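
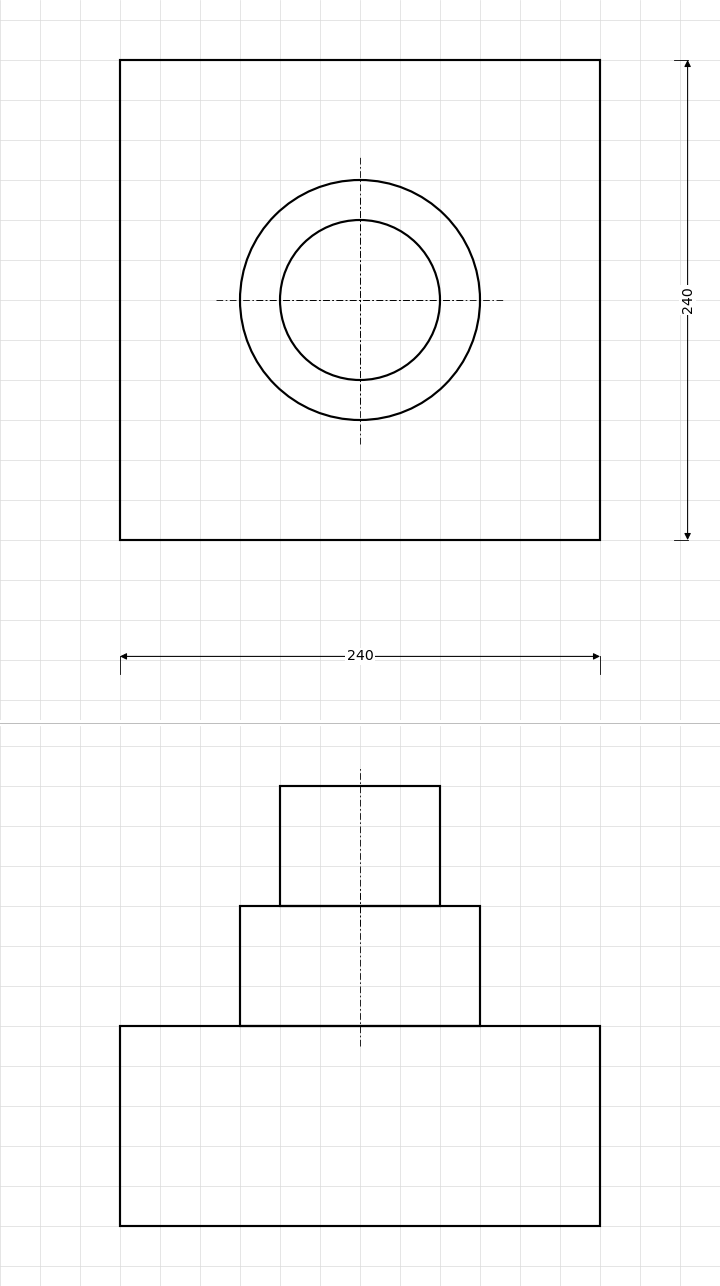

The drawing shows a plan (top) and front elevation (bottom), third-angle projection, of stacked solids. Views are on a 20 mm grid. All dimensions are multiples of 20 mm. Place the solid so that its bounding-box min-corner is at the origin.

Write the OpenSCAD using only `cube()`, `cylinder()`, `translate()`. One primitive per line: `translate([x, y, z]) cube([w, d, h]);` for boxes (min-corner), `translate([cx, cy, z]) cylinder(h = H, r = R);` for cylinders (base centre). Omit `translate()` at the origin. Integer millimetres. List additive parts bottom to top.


cube([240, 240, 100]);
translate([120, 120, 100]) cylinder(h = 60, r = 60);
translate([120, 120, 160]) cylinder(h = 60, r = 40);


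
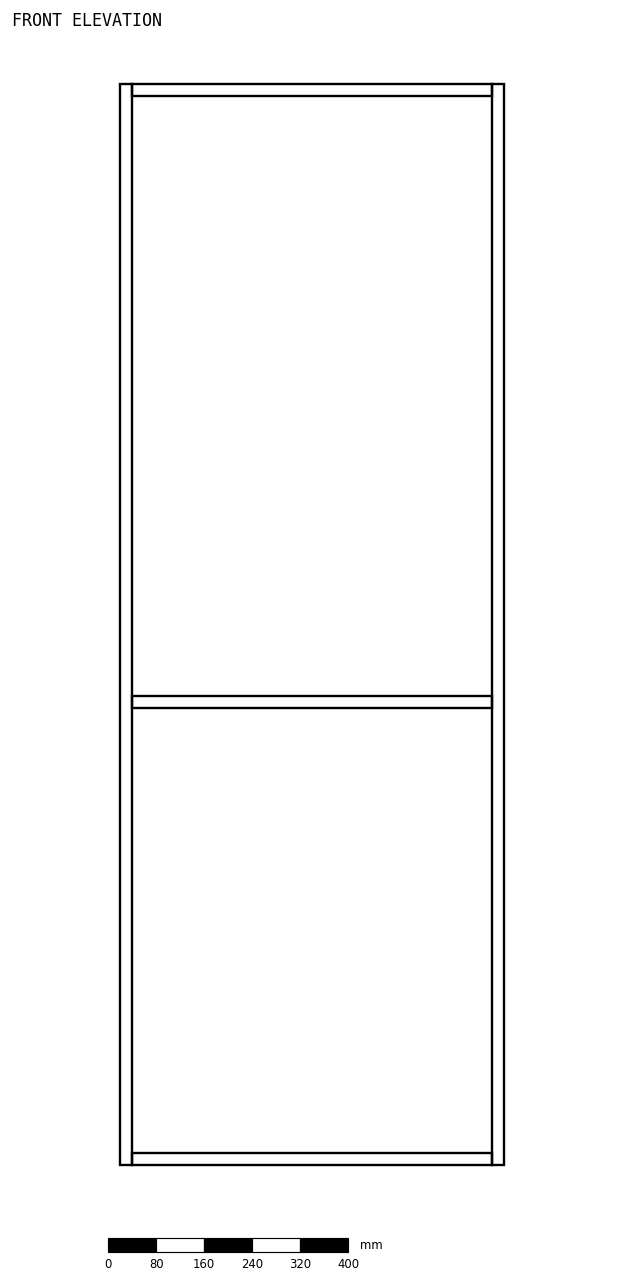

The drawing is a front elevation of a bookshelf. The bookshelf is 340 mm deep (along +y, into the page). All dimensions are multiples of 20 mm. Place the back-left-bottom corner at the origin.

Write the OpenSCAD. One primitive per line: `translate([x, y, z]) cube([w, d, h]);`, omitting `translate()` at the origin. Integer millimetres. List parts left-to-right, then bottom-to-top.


cube([20, 340, 1800]);
translate([20, 0, 0]) cube([600, 340, 20]);
translate([20, 0, 760]) cube([600, 340, 20]);
translate([20, 0, 1780]) cube([600, 340, 20]);
translate([620, 0, 0]) cube([20, 340, 1800]);


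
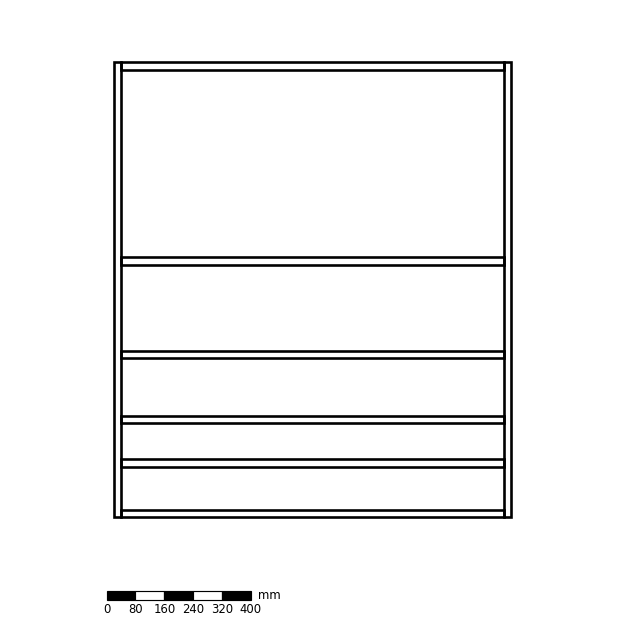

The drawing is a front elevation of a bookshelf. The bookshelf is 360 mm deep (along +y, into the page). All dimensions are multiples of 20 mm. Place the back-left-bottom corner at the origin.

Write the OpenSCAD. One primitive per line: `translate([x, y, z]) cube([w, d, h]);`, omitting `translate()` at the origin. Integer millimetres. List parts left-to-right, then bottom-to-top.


cube([20, 360, 1260]);
translate([20, 0, 0]) cube([1060, 360, 20]);
translate([20, 0, 140]) cube([1060, 360, 20]);
translate([20, 0, 260]) cube([1060, 360, 20]);
translate([20, 0, 440]) cube([1060, 360, 20]);
translate([20, 0, 700]) cube([1060, 360, 20]);
translate([20, 0, 1240]) cube([1060, 360, 20]);
translate([1080, 0, 0]) cube([20, 360, 1260]);


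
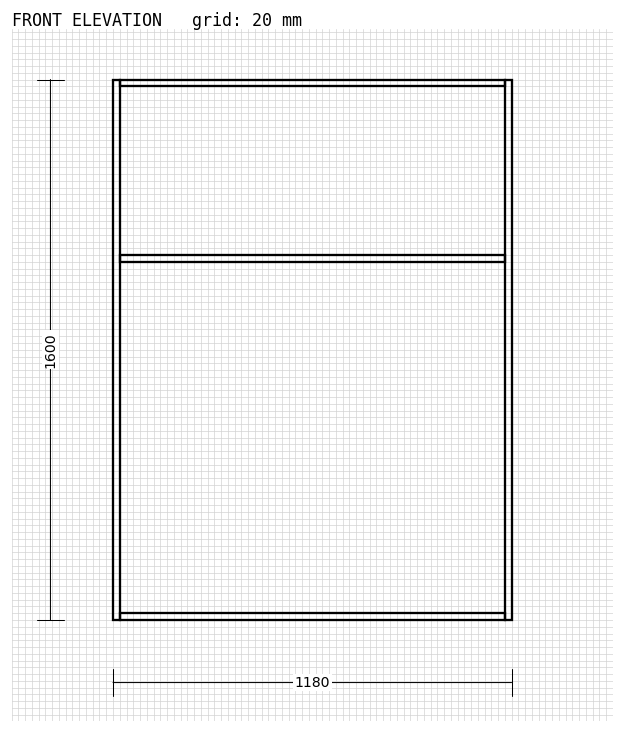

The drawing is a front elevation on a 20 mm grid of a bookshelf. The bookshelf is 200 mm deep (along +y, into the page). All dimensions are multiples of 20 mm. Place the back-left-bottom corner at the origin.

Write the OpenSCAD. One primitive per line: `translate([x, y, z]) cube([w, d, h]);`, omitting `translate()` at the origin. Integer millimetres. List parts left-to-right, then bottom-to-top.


cube([20, 200, 1600]);
translate([20, 0, 0]) cube([1140, 200, 20]);
translate([20, 0, 1060]) cube([1140, 200, 20]);
translate([20, 0, 1580]) cube([1140, 200, 20]);
translate([1160, 0, 0]) cube([20, 200, 1600]);


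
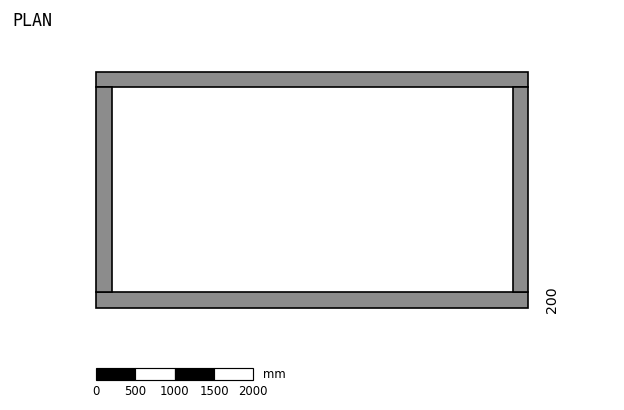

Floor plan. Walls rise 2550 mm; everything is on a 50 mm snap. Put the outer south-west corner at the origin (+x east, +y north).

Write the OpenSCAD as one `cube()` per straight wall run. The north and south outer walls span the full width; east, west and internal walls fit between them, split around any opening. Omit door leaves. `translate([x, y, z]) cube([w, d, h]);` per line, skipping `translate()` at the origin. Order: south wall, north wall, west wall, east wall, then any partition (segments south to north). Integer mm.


cube([5500, 200, 2550]);
translate([0, 2800, 0]) cube([5500, 200, 2550]);
translate([0, 200, 0]) cube([200, 2600, 2550]);
translate([5300, 200, 0]) cube([200, 2600, 2550]);


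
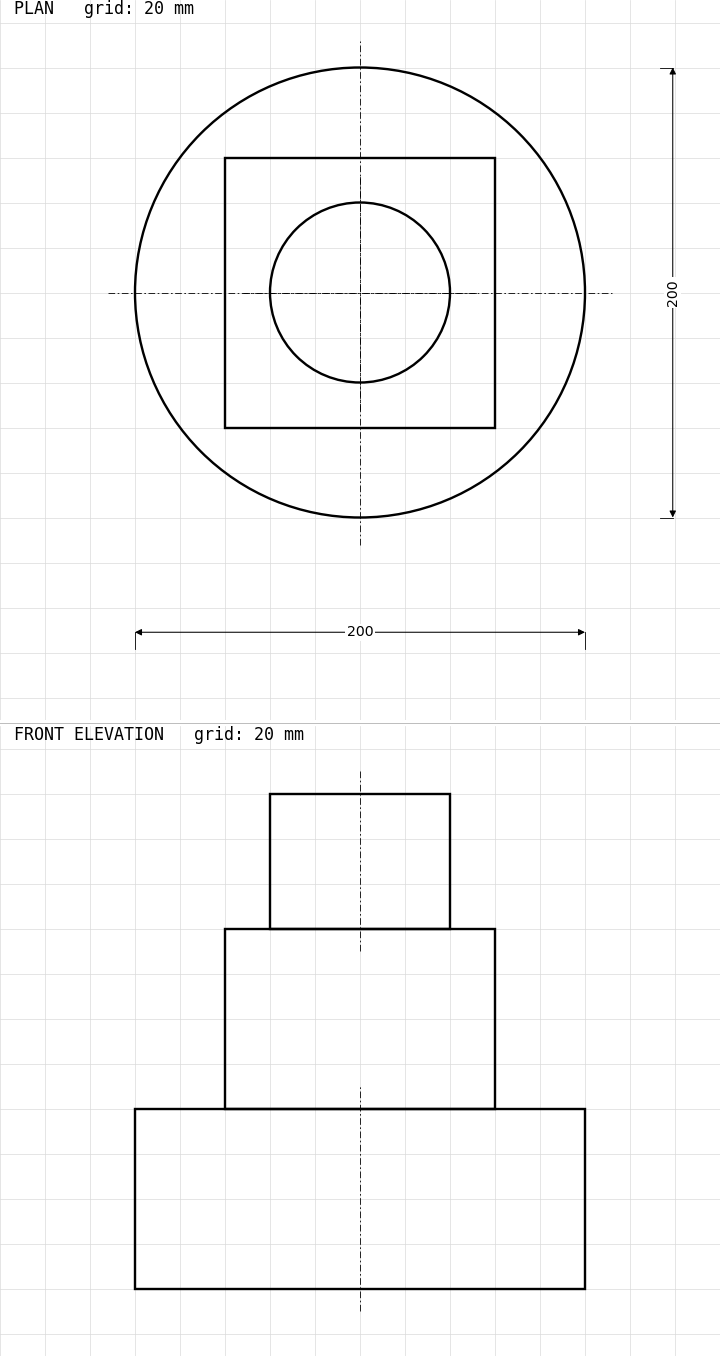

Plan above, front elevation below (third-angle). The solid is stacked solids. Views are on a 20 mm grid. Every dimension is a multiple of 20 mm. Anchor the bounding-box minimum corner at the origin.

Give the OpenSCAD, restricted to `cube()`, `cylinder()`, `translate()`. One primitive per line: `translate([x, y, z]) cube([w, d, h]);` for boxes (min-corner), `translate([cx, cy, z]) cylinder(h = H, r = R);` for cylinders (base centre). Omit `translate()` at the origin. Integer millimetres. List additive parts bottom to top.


translate([100, 100, 0]) cylinder(h = 80, r = 100);
translate([40, 40, 80]) cube([120, 120, 80]);
translate([100, 100, 160]) cylinder(h = 60, r = 40);


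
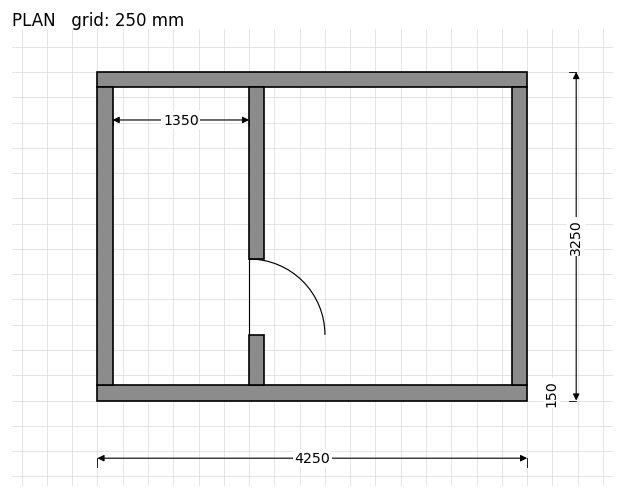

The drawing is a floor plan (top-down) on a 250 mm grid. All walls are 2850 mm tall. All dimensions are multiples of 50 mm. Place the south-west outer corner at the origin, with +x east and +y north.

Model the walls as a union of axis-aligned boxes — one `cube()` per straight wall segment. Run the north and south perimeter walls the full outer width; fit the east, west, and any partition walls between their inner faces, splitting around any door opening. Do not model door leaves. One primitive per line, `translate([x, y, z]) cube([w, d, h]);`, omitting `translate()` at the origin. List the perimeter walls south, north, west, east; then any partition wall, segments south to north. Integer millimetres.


cube([4250, 150, 2850]);
translate([0, 3100, 0]) cube([4250, 150, 2850]);
translate([0, 150, 0]) cube([150, 2950, 2850]);
translate([4100, 150, 0]) cube([150, 2950, 2850]);
translate([1500, 150, 0]) cube([150, 500, 2850]);
translate([1500, 1400, 0]) cube([150, 1700, 2850]);


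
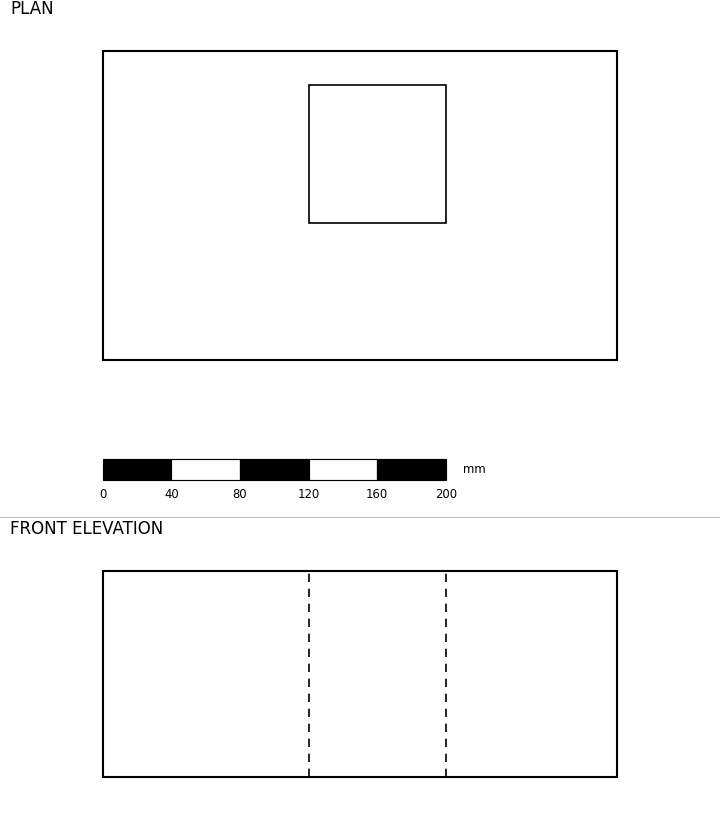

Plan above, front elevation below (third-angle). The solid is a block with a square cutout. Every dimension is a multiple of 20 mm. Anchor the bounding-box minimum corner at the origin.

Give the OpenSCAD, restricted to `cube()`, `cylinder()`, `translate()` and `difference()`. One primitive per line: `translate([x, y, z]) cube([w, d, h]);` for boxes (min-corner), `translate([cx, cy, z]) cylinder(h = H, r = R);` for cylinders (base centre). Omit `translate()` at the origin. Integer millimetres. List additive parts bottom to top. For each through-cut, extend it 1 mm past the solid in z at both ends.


difference() {
  cube([300, 180, 120]);
  translate([120, 80, -1]) cube([80, 80, 122]);
}


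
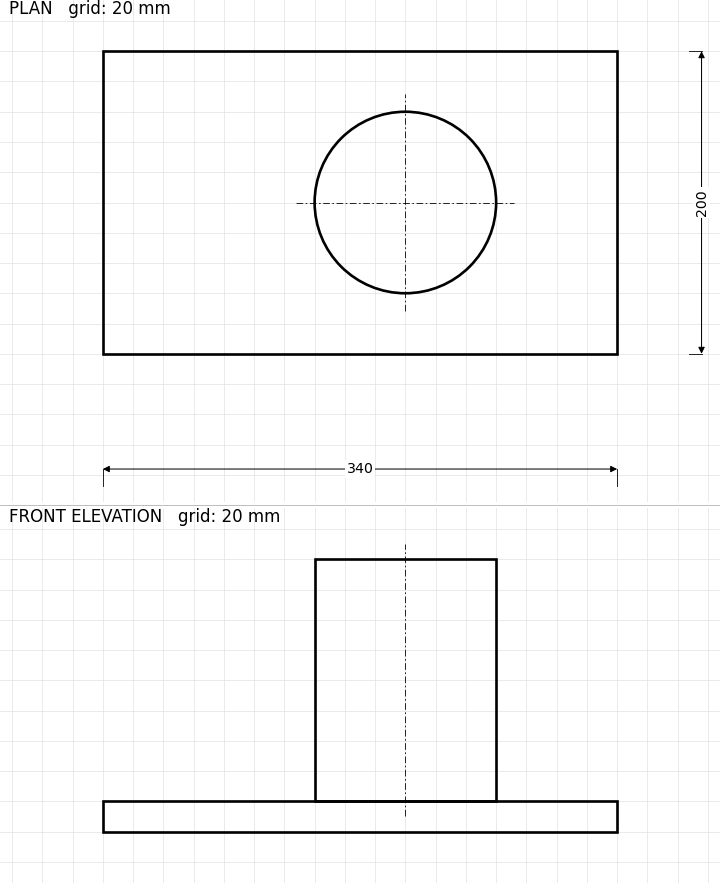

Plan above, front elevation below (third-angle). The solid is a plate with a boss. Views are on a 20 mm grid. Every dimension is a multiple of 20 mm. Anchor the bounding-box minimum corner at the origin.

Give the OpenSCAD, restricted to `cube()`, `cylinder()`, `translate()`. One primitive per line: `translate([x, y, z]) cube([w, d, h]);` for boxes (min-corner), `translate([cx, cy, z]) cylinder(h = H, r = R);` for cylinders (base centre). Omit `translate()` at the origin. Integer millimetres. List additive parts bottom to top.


cube([340, 200, 20]);
translate([200, 100, 20]) cylinder(h = 160, r = 60);


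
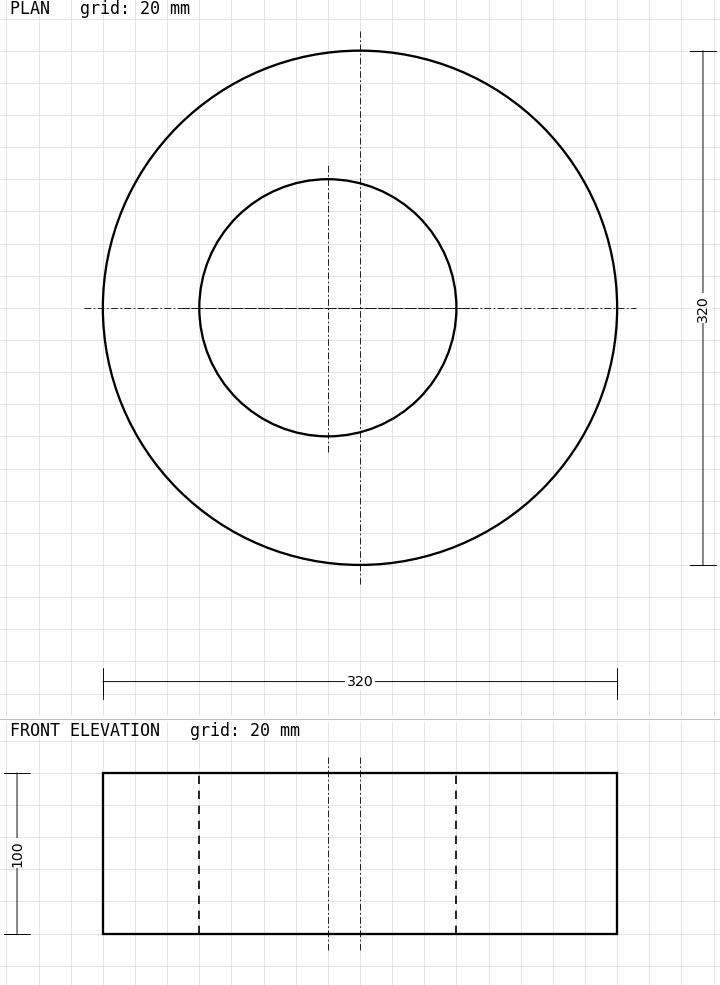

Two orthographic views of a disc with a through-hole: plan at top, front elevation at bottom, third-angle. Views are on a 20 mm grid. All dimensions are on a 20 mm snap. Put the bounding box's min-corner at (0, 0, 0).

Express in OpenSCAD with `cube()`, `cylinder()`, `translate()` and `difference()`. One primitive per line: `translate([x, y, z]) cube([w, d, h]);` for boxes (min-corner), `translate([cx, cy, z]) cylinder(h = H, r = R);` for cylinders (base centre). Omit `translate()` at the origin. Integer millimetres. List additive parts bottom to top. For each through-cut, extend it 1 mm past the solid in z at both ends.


difference() {
  translate([160, 160, 0]) cylinder(h = 100, r = 160);
  translate([140, 160, -1]) cylinder(h = 102, r = 80);
}


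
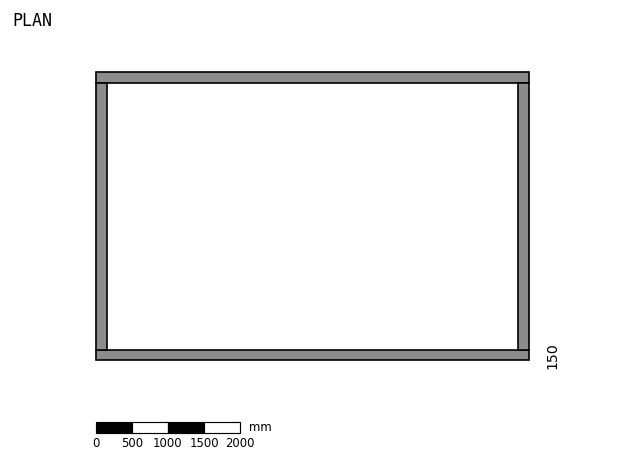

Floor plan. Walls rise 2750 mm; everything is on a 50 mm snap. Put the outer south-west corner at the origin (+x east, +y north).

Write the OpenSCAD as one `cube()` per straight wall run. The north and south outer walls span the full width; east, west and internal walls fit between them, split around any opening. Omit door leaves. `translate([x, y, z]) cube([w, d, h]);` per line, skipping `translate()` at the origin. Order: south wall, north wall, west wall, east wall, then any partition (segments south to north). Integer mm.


cube([6000, 150, 2750]);
translate([0, 3850, 0]) cube([6000, 150, 2750]);
translate([0, 150, 0]) cube([150, 3700, 2750]);
translate([5850, 150, 0]) cube([150, 3700, 2750]);


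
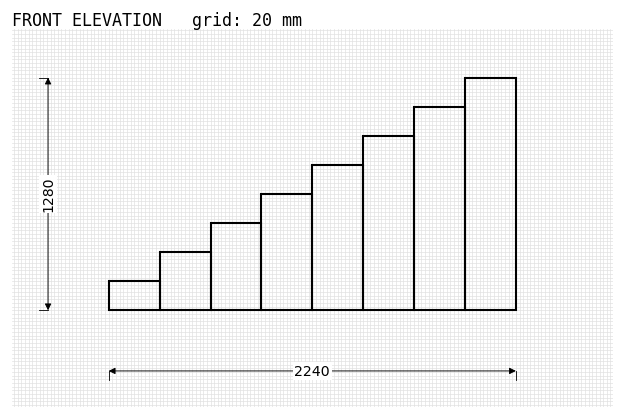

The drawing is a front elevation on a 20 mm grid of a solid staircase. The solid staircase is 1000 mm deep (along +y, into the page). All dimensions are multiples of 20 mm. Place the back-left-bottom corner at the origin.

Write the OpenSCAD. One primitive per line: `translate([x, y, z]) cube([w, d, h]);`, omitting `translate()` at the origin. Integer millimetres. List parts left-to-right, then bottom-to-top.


cube([280, 1000, 160]);
translate([280, 0, 0]) cube([280, 1000, 320]);
translate([560, 0, 0]) cube([280, 1000, 480]);
translate([840, 0, 0]) cube([280, 1000, 640]);
translate([1120, 0, 0]) cube([280, 1000, 800]);
translate([1400, 0, 0]) cube([280, 1000, 960]);
translate([1680, 0, 0]) cube([280, 1000, 1120]);
translate([1960, 0, 0]) cube([280, 1000, 1280]);


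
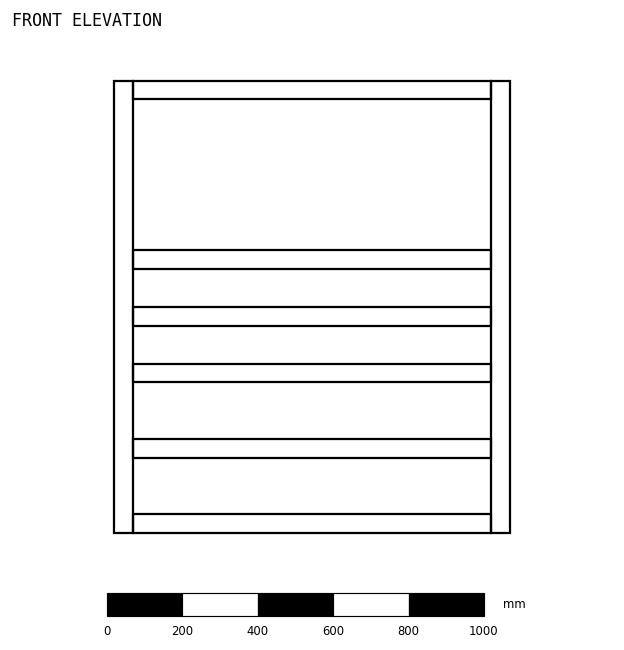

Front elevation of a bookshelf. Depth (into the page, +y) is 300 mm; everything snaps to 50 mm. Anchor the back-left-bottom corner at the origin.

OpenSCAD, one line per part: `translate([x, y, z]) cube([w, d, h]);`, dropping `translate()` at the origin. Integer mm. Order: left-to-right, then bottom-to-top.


cube([50, 300, 1200]);
translate([50, 0, 0]) cube([950, 300, 50]);
translate([50, 0, 200]) cube([950, 300, 50]);
translate([50, 0, 400]) cube([950, 300, 50]);
translate([50, 0, 550]) cube([950, 300, 50]);
translate([50, 0, 700]) cube([950, 300, 50]);
translate([50, 0, 1150]) cube([950, 300, 50]);
translate([1000, 0, 0]) cube([50, 300, 1200]);


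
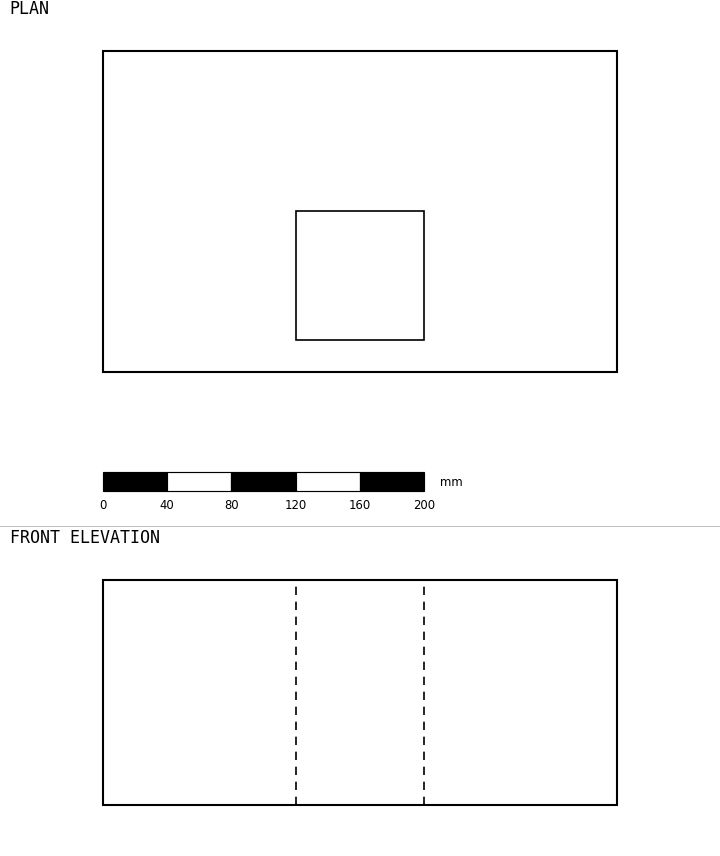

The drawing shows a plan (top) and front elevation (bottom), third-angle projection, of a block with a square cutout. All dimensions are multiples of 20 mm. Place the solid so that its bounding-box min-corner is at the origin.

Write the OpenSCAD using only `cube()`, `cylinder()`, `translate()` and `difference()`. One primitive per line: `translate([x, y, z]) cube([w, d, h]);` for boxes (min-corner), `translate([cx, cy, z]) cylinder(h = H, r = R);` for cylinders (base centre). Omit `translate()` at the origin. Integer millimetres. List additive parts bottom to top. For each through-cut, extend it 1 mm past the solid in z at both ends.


difference() {
  cube([320, 200, 140]);
  translate([120, 20, -1]) cube([80, 80, 142]);
}


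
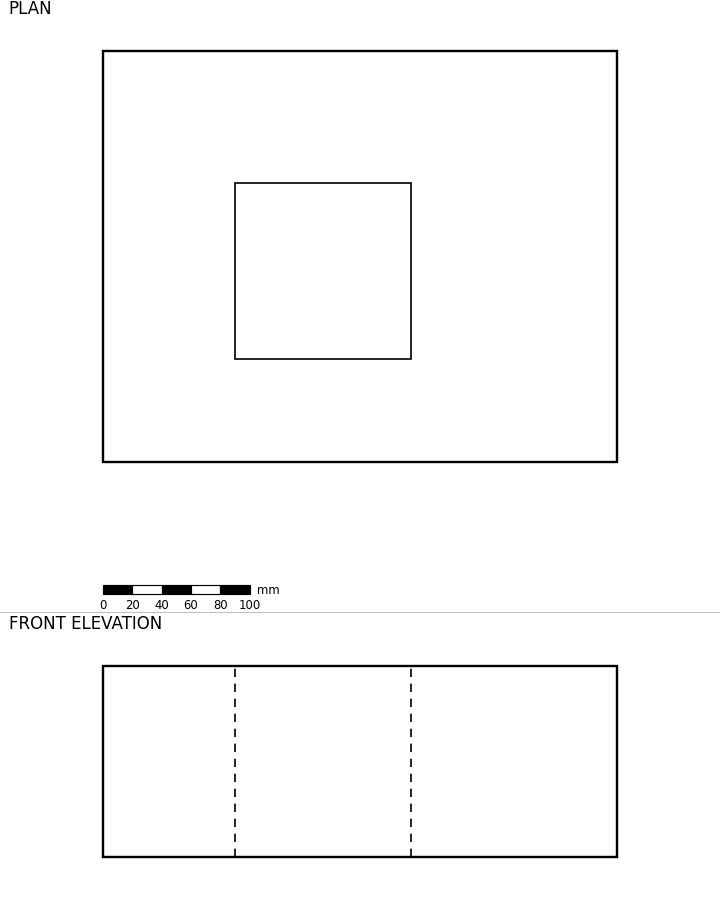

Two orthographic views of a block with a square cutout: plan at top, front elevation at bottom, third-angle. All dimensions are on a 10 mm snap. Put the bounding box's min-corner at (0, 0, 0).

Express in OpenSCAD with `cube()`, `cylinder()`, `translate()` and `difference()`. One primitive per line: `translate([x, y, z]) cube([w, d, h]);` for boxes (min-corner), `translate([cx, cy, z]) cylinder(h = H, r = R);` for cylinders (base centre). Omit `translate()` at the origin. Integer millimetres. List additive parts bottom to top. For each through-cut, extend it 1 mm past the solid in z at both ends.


difference() {
  cube([350, 280, 130]);
  translate([90, 70, -1]) cube([120, 120, 132]);
}


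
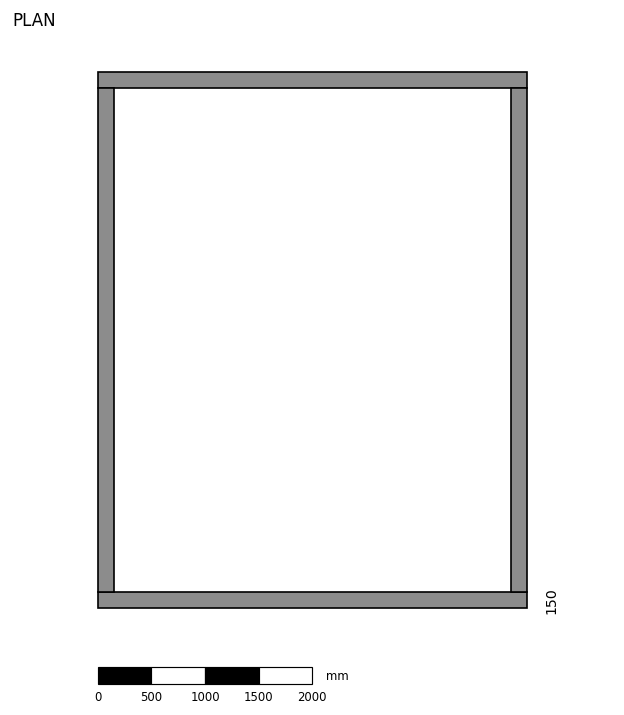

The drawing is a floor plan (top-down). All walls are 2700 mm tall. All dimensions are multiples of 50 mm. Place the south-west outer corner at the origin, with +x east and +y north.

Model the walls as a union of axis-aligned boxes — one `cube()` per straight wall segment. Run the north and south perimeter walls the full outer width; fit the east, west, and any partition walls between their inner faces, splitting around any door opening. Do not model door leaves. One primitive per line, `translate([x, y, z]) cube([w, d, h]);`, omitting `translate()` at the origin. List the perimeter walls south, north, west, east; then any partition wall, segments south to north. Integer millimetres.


cube([4000, 150, 2700]);
translate([0, 4850, 0]) cube([4000, 150, 2700]);
translate([0, 150, 0]) cube([150, 4700, 2700]);
translate([3850, 150, 0]) cube([150, 4700, 2700]);


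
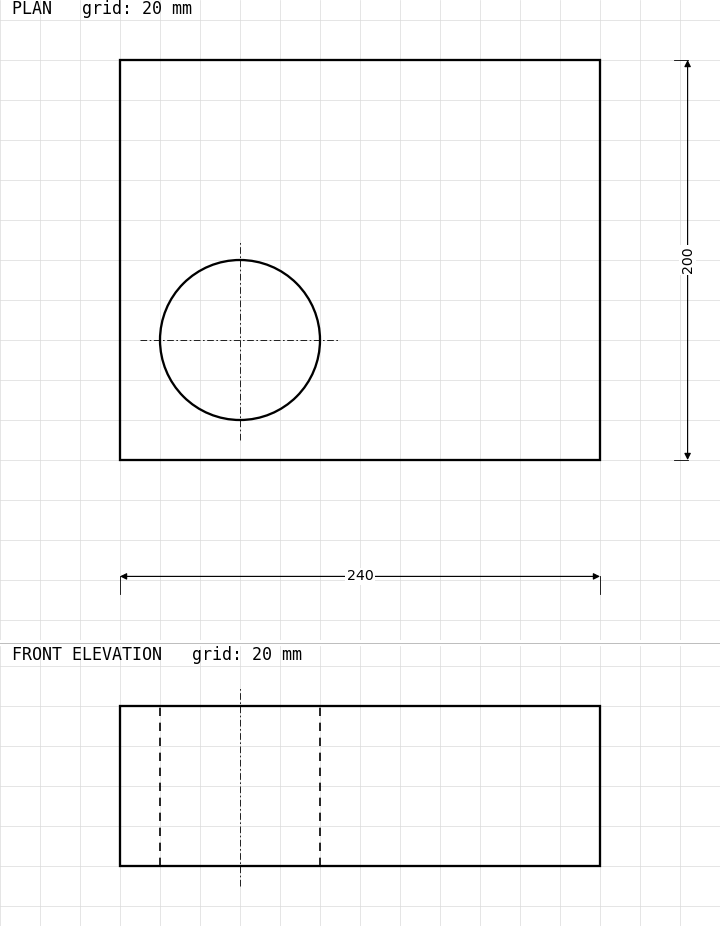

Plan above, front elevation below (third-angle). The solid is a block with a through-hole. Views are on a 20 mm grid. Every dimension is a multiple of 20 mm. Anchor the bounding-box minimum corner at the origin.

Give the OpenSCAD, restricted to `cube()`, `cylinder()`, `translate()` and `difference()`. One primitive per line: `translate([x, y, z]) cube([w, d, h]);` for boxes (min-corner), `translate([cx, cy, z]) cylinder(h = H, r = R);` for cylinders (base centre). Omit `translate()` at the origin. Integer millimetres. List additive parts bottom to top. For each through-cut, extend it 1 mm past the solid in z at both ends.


difference() {
  cube([240, 200, 80]);
  translate([60, 60, -1]) cylinder(h = 82, r = 40);
}


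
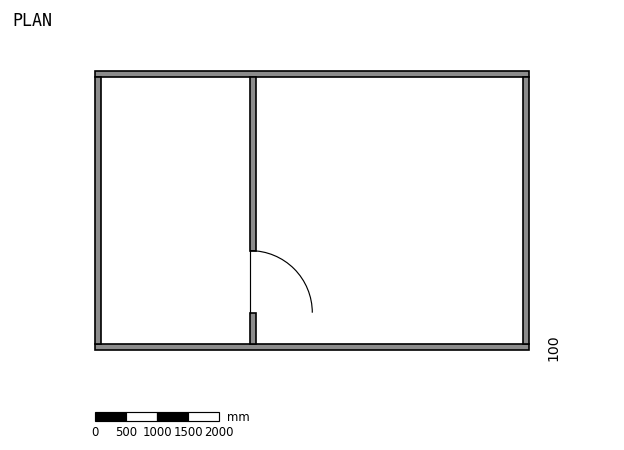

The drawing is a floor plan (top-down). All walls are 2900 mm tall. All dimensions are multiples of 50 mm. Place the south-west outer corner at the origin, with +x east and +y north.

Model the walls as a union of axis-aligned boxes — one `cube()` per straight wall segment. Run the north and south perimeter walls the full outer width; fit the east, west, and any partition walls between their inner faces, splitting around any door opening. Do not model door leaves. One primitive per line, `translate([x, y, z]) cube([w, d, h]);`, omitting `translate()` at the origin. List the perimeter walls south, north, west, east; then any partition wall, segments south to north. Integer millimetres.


cube([7000, 100, 2900]);
translate([0, 4400, 0]) cube([7000, 100, 2900]);
translate([0, 100, 0]) cube([100, 4300, 2900]);
translate([6900, 100, 0]) cube([100, 4300, 2900]);
translate([2500, 100, 0]) cube([100, 500, 2900]);
translate([2500, 1600, 0]) cube([100, 2800, 2900]);


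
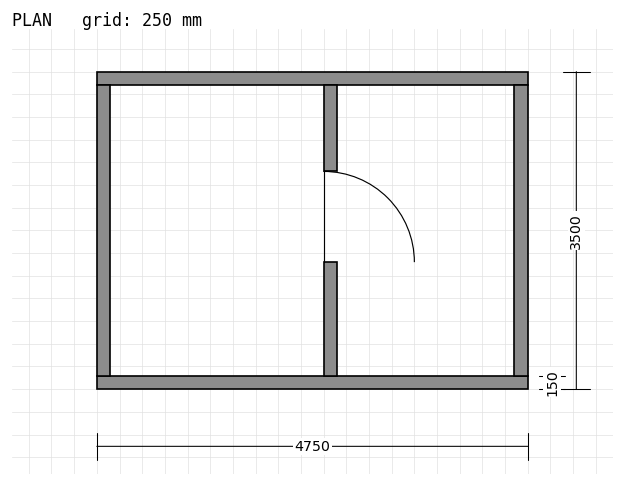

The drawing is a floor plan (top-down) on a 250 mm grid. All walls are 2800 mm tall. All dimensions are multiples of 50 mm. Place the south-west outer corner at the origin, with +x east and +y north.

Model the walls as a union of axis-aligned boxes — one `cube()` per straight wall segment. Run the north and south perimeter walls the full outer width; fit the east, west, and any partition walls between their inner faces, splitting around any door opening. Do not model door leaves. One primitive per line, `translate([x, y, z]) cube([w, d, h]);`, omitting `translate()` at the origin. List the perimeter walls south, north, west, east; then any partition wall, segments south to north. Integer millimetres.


cube([4750, 150, 2800]);
translate([0, 3350, 0]) cube([4750, 150, 2800]);
translate([0, 150, 0]) cube([150, 3200, 2800]);
translate([4600, 150, 0]) cube([150, 3200, 2800]);
translate([2500, 150, 0]) cube([150, 1250, 2800]);
translate([2500, 2400, 0]) cube([150, 950, 2800]);


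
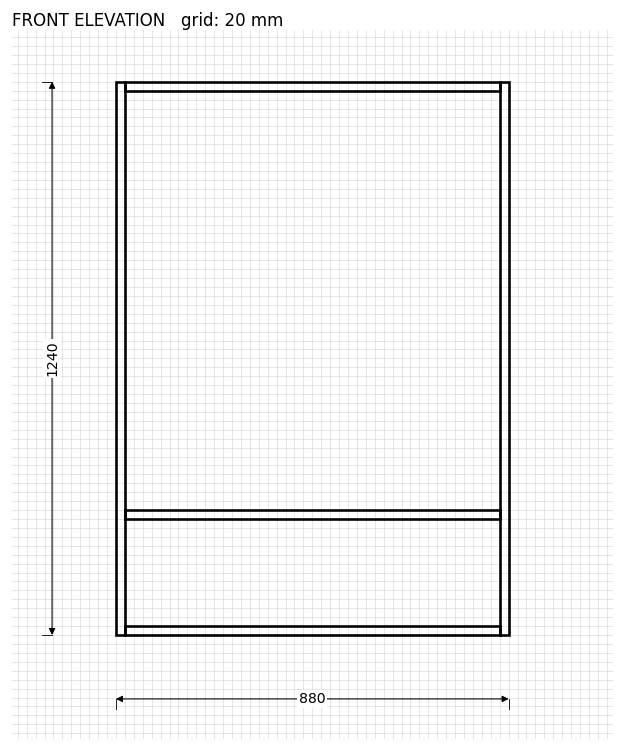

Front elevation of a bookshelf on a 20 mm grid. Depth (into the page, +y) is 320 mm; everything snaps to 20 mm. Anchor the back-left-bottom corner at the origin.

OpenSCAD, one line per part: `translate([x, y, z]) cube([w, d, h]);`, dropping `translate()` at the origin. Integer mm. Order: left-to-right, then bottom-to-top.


cube([20, 320, 1240]);
translate([20, 0, 0]) cube([840, 320, 20]);
translate([20, 0, 260]) cube([840, 320, 20]);
translate([20, 0, 1220]) cube([840, 320, 20]);
translate([860, 0, 0]) cube([20, 320, 1240]);


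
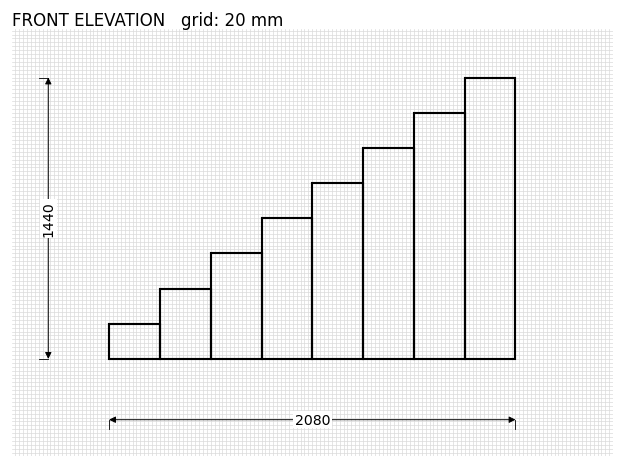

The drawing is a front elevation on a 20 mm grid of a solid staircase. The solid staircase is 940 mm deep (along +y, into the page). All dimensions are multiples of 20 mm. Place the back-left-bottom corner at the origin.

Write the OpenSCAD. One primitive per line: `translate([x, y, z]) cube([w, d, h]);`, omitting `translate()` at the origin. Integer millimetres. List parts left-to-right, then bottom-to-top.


cube([260, 940, 180]);
translate([260, 0, 0]) cube([260, 940, 360]);
translate([520, 0, 0]) cube([260, 940, 540]);
translate([780, 0, 0]) cube([260, 940, 720]);
translate([1040, 0, 0]) cube([260, 940, 900]);
translate([1300, 0, 0]) cube([260, 940, 1080]);
translate([1560, 0, 0]) cube([260, 940, 1260]);
translate([1820, 0, 0]) cube([260, 940, 1440]);


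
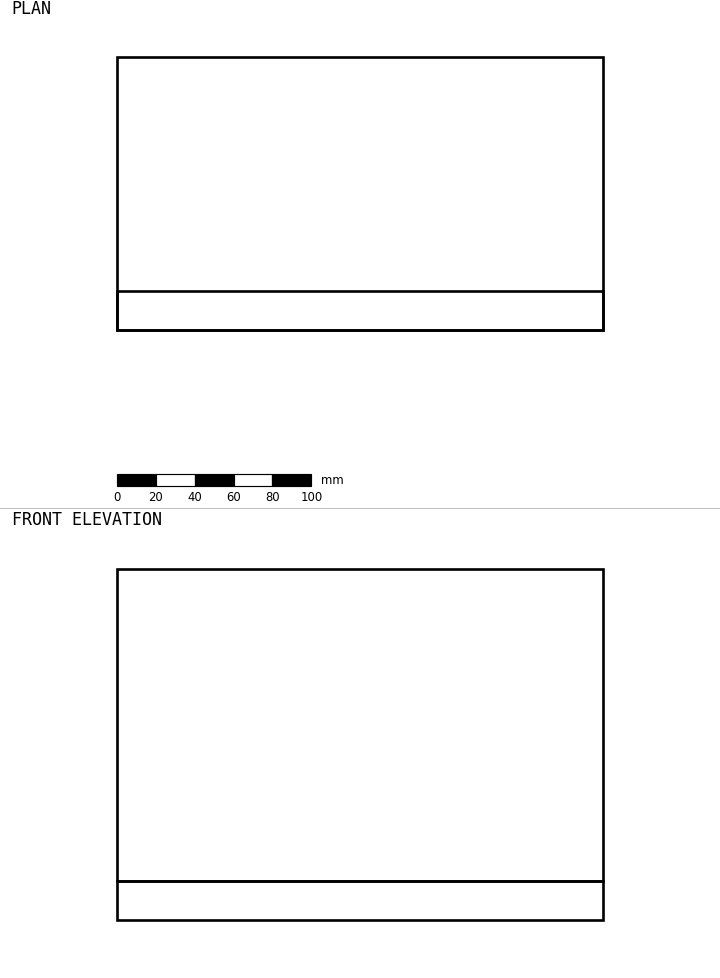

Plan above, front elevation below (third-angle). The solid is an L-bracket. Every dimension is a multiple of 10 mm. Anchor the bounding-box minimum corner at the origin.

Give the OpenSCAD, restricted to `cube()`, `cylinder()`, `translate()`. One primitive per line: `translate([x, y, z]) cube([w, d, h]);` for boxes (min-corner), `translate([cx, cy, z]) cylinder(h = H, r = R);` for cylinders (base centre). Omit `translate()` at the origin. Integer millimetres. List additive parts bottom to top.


cube([250, 140, 20]);
translate([0, 0, 20]) cube([250, 20, 160]);


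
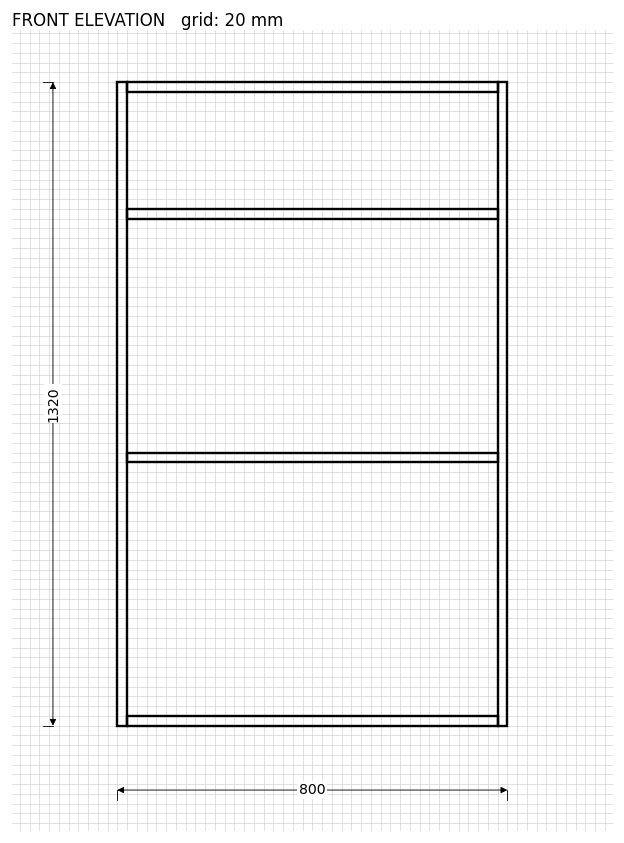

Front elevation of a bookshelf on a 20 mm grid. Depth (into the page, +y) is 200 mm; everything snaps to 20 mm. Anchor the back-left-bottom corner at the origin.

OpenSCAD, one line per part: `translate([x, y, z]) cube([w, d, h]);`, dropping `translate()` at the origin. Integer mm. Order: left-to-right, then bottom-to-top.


cube([20, 200, 1320]);
translate([20, 0, 0]) cube([760, 200, 20]);
translate([20, 0, 540]) cube([760, 200, 20]);
translate([20, 0, 1040]) cube([760, 200, 20]);
translate([20, 0, 1300]) cube([760, 200, 20]);
translate([780, 0, 0]) cube([20, 200, 1320]);


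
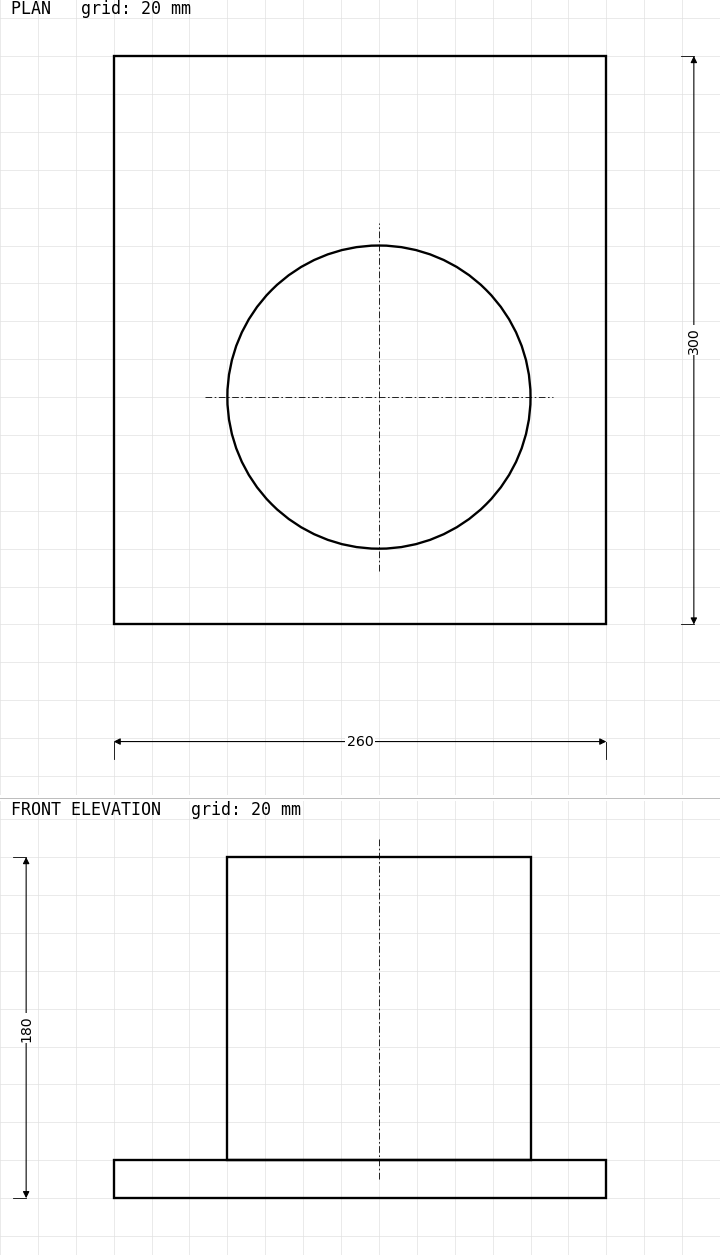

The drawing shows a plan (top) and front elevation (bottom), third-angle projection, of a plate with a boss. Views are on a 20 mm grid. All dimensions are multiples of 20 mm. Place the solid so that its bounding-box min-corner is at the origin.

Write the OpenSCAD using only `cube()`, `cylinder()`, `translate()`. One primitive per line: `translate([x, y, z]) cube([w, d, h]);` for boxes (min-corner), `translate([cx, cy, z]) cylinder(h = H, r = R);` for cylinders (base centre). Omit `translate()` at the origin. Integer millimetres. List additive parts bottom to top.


cube([260, 300, 20]);
translate([140, 120, 20]) cylinder(h = 160, r = 80);


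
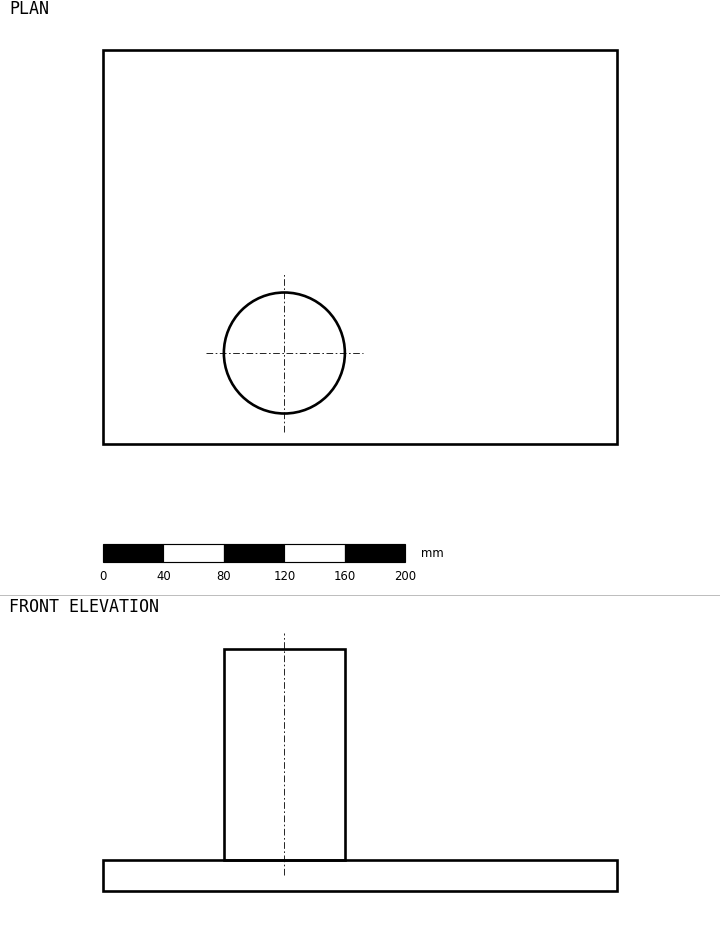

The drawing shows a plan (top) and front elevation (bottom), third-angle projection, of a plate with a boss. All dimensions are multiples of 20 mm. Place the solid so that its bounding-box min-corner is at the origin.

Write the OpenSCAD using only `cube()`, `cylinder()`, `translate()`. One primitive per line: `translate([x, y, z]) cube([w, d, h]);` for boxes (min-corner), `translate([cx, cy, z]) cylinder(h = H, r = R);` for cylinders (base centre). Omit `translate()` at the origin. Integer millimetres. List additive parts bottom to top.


cube([340, 260, 20]);
translate([120, 60, 20]) cylinder(h = 140, r = 40);


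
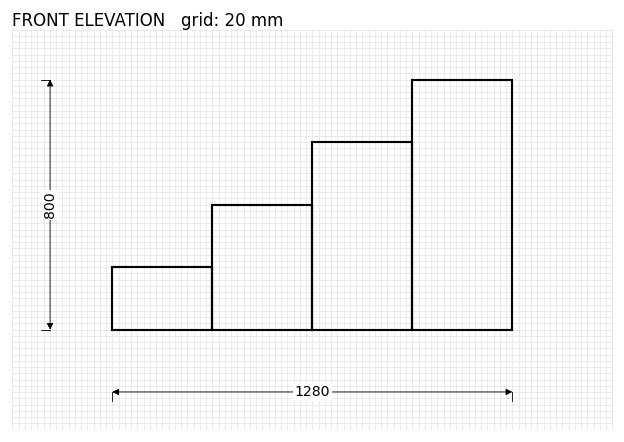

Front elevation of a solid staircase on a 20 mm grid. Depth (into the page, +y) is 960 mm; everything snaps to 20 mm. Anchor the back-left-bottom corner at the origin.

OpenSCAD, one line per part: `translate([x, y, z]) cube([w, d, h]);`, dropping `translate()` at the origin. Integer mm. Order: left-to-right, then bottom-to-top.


cube([320, 960, 200]);
translate([320, 0, 0]) cube([320, 960, 400]);
translate([640, 0, 0]) cube([320, 960, 600]);
translate([960, 0, 0]) cube([320, 960, 800]);


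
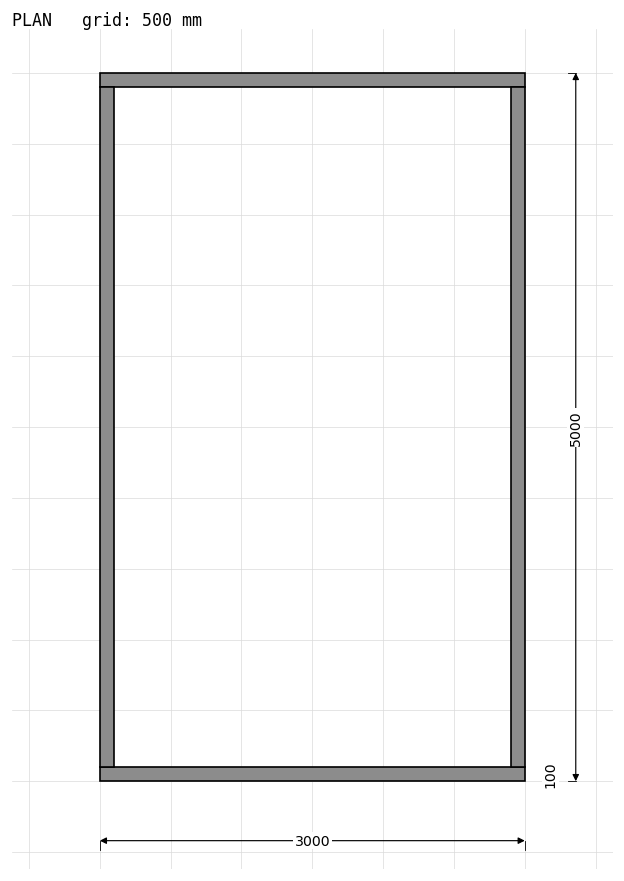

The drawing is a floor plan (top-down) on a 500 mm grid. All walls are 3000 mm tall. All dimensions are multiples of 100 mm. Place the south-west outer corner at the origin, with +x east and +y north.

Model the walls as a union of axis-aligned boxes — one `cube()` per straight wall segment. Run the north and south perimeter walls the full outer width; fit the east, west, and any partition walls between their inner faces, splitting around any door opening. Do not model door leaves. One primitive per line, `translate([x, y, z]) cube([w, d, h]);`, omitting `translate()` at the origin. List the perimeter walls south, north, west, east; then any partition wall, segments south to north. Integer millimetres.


cube([3000, 100, 3000]);
translate([0, 4900, 0]) cube([3000, 100, 3000]);
translate([0, 100, 0]) cube([100, 4800, 3000]);
translate([2900, 100, 0]) cube([100, 4800, 3000]);


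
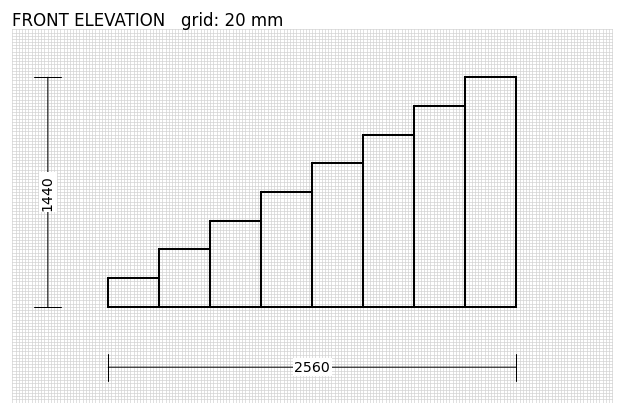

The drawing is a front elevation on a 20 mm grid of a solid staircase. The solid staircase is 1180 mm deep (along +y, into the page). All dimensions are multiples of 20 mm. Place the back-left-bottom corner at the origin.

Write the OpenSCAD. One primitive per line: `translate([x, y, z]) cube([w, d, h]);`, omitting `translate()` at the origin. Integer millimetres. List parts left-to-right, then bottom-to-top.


cube([320, 1180, 180]);
translate([320, 0, 0]) cube([320, 1180, 360]);
translate([640, 0, 0]) cube([320, 1180, 540]);
translate([960, 0, 0]) cube([320, 1180, 720]);
translate([1280, 0, 0]) cube([320, 1180, 900]);
translate([1600, 0, 0]) cube([320, 1180, 1080]);
translate([1920, 0, 0]) cube([320, 1180, 1260]);
translate([2240, 0, 0]) cube([320, 1180, 1440]);


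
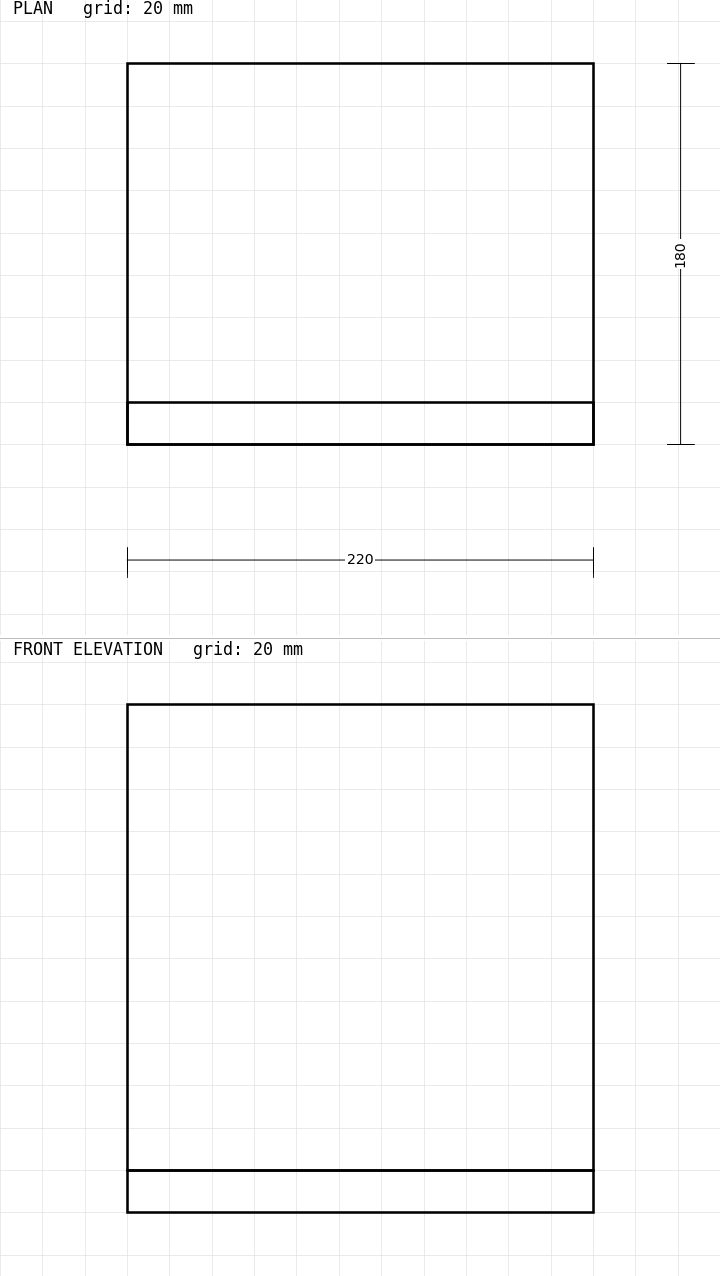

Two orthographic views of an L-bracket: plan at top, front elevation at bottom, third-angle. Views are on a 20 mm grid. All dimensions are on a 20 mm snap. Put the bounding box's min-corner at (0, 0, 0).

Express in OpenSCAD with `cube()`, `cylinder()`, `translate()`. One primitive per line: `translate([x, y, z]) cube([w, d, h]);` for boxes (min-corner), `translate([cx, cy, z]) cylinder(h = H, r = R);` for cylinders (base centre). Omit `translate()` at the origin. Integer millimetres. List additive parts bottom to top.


cube([220, 180, 20]);
translate([0, 0, 20]) cube([220, 20, 220]);


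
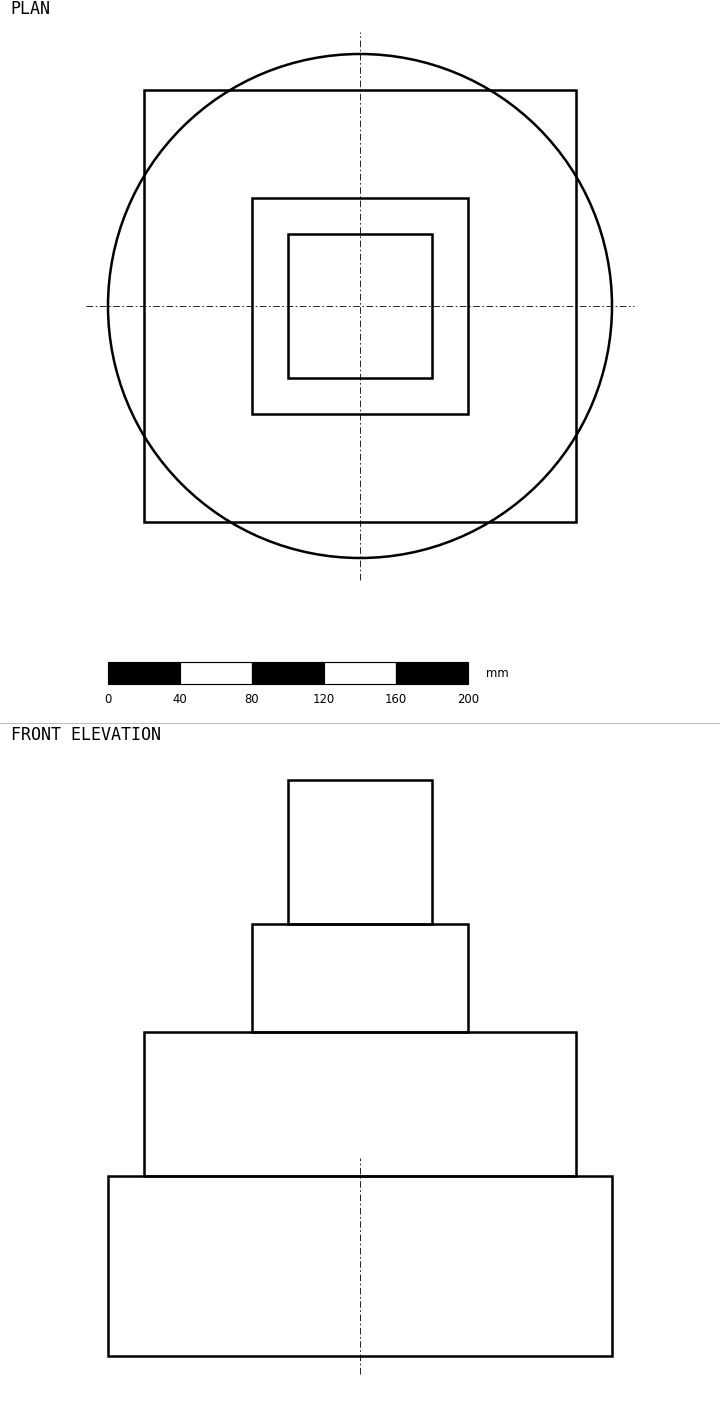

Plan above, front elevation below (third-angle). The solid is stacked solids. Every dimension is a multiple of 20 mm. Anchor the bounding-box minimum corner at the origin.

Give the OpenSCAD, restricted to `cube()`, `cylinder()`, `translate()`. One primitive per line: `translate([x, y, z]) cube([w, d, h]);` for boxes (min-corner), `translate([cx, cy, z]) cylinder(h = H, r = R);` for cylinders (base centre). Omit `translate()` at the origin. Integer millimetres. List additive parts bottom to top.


translate([140, 140, 0]) cylinder(h = 100, r = 140);
translate([20, 20, 100]) cube([240, 240, 80]);
translate([80, 80, 180]) cube([120, 120, 60]);
translate([100, 100, 240]) cube([80, 80, 80]);


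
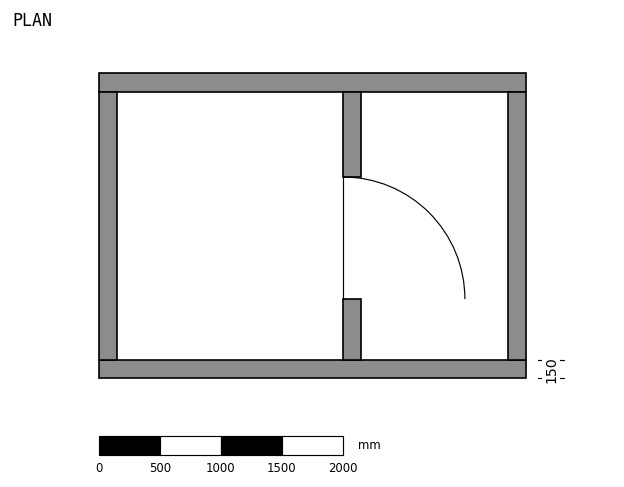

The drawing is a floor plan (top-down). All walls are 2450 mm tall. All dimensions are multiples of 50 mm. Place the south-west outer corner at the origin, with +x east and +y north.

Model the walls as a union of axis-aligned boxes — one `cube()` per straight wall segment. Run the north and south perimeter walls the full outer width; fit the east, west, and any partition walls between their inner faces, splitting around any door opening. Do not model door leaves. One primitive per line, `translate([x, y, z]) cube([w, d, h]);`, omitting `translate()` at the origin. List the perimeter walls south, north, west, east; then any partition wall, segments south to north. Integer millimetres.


cube([3500, 150, 2450]);
translate([0, 2350, 0]) cube([3500, 150, 2450]);
translate([0, 150, 0]) cube([150, 2200, 2450]);
translate([3350, 150, 0]) cube([150, 2200, 2450]);
translate([2000, 150, 0]) cube([150, 500, 2450]);
translate([2000, 1650, 0]) cube([150, 700, 2450]);


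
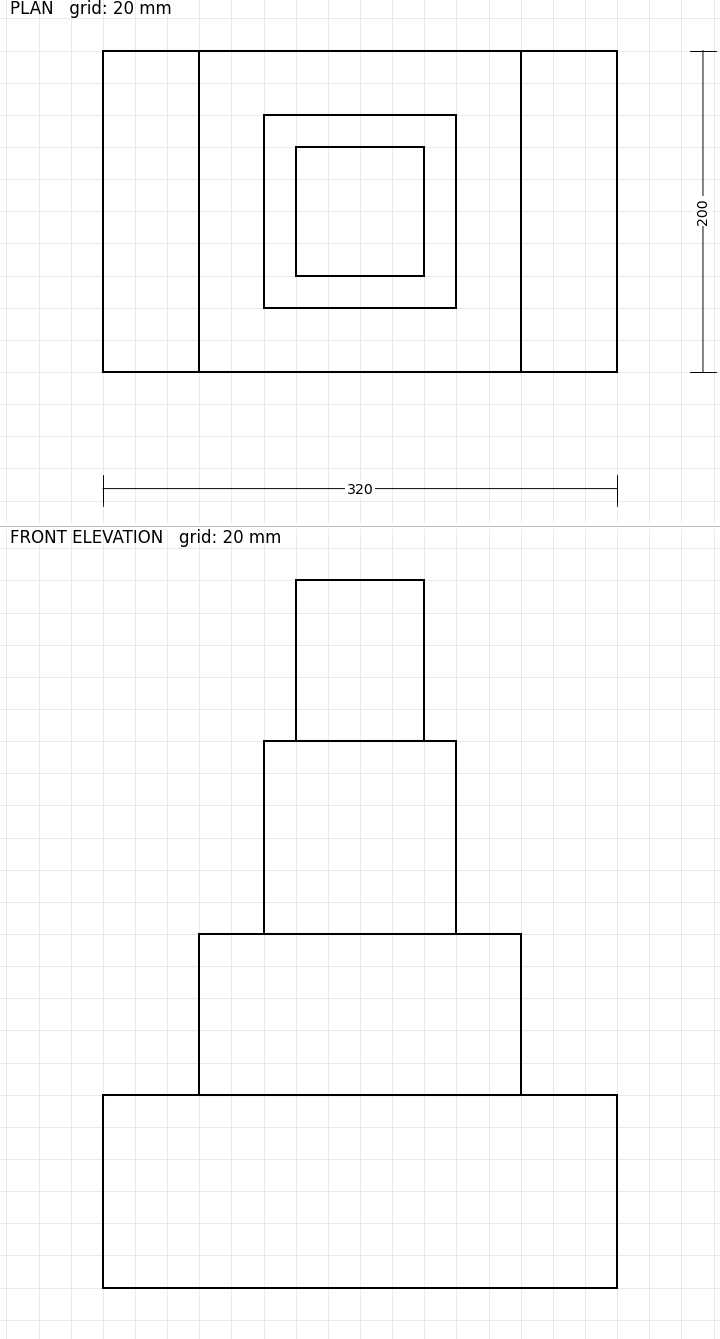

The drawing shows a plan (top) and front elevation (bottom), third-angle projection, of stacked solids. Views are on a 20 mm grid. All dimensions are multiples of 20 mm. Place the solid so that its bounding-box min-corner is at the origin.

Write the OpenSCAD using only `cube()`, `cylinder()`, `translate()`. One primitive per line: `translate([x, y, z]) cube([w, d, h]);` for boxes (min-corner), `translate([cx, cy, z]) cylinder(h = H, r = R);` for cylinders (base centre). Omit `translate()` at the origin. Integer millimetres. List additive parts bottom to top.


cube([320, 200, 120]);
translate([60, 0, 120]) cube([200, 200, 100]);
translate([100, 40, 220]) cube([120, 120, 120]);
translate([120, 60, 340]) cube([80, 80, 100]);


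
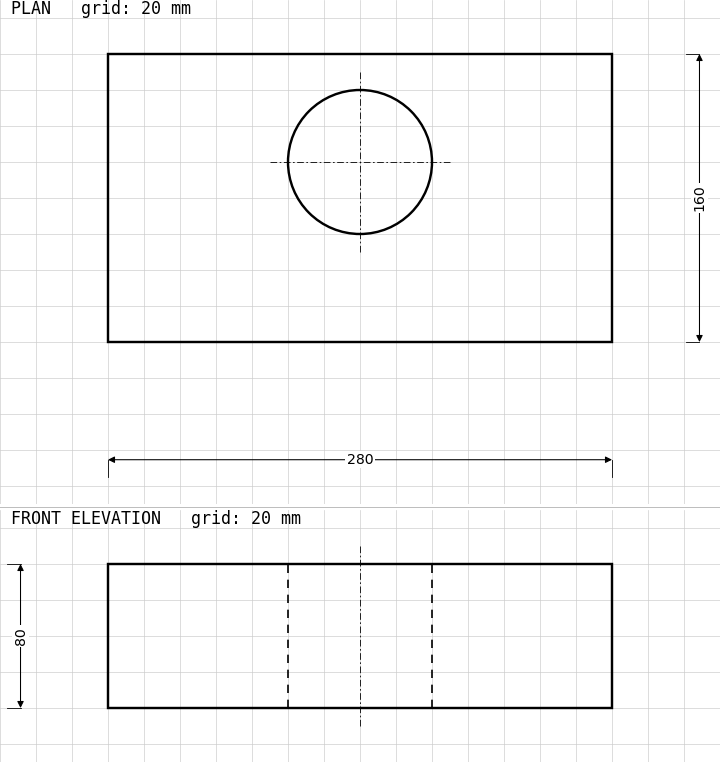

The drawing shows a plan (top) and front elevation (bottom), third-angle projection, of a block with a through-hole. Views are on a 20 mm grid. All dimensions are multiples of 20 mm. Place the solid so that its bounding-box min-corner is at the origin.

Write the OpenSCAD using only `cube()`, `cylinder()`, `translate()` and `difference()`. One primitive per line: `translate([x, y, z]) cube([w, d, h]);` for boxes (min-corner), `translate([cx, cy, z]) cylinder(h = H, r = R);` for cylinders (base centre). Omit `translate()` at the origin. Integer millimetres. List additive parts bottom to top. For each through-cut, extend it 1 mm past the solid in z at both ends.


difference() {
  cube([280, 160, 80]);
  translate([140, 100, -1]) cylinder(h = 82, r = 40);
}


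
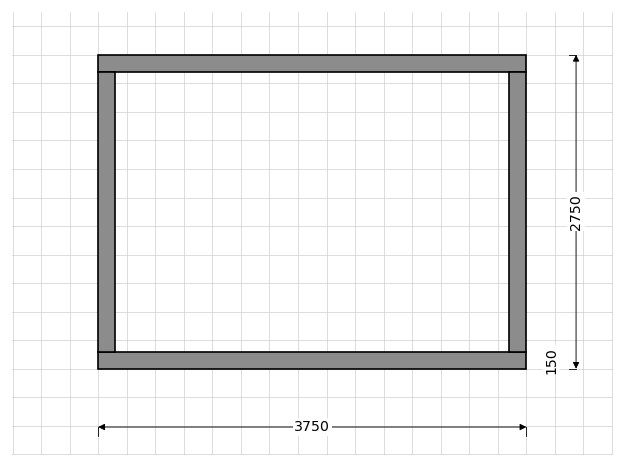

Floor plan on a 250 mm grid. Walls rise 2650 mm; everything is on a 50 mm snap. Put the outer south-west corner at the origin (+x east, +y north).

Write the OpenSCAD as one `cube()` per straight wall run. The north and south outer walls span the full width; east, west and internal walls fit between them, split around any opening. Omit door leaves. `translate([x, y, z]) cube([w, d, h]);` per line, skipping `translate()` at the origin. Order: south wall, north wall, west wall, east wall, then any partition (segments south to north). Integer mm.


cube([3750, 150, 2650]);
translate([0, 2600, 0]) cube([3750, 150, 2650]);
translate([0, 150, 0]) cube([150, 2450, 2650]);
translate([3600, 150, 0]) cube([150, 2450, 2650]);


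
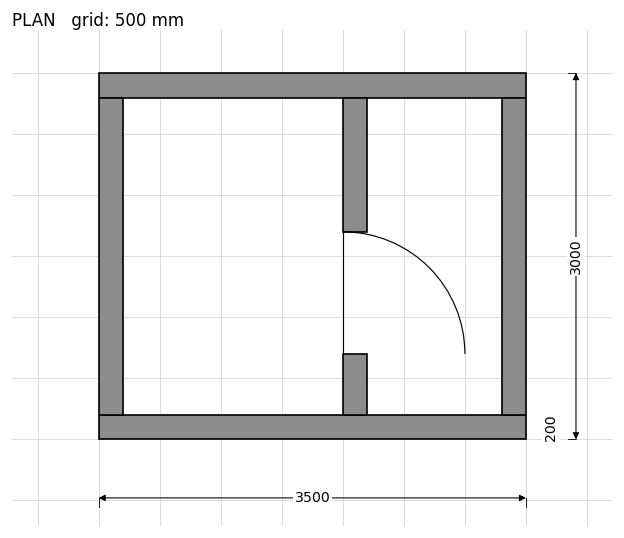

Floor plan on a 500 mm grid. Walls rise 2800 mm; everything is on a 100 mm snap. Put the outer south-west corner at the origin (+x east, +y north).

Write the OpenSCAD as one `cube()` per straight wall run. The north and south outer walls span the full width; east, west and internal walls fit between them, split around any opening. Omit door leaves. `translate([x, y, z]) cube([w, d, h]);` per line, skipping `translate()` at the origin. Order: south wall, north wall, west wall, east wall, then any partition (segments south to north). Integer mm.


cube([3500, 200, 2800]);
translate([0, 2800, 0]) cube([3500, 200, 2800]);
translate([0, 200, 0]) cube([200, 2600, 2800]);
translate([3300, 200, 0]) cube([200, 2600, 2800]);
translate([2000, 200, 0]) cube([200, 500, 2800]);
translate([2000, 1700, 0]) cube([200, 1100, 2800]);


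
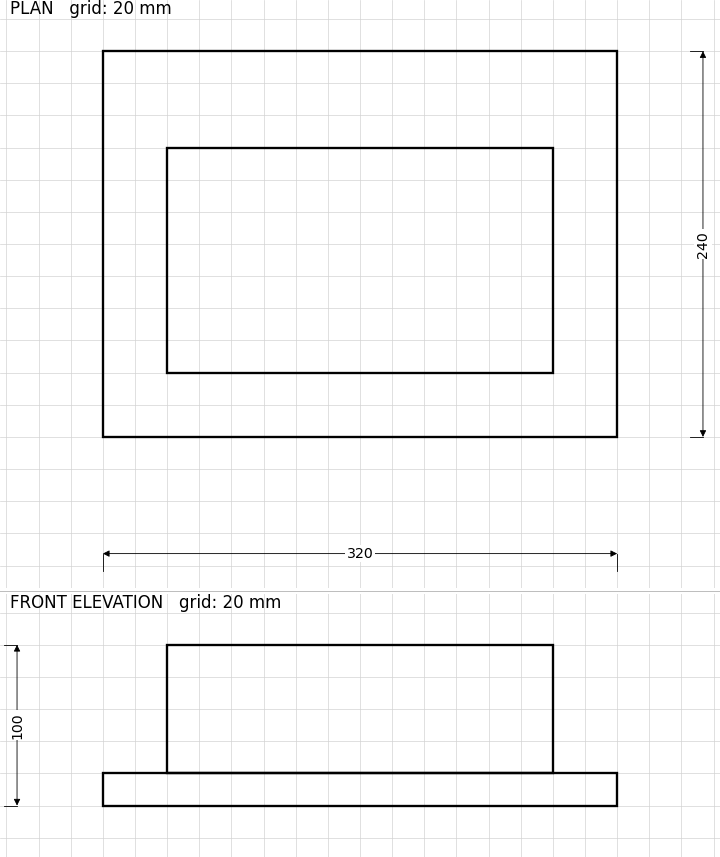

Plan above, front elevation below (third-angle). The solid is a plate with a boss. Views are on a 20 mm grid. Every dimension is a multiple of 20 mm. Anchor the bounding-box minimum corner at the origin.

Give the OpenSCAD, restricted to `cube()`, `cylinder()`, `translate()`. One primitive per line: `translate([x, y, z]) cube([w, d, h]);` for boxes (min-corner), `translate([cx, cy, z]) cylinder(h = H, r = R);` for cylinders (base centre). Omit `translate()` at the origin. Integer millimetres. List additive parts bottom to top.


cube([320, 240, 20]);
translate([40, 40, 20]) cube([240, 140, 80]);


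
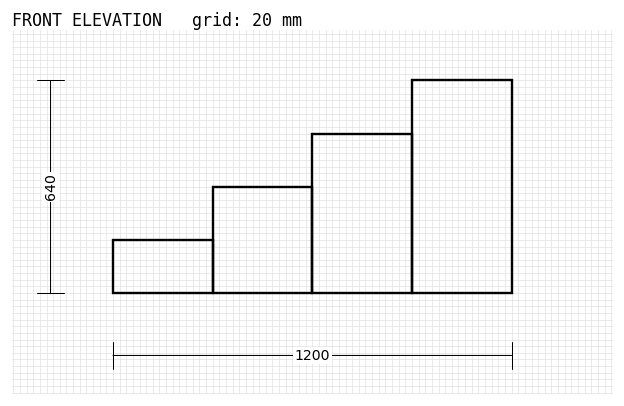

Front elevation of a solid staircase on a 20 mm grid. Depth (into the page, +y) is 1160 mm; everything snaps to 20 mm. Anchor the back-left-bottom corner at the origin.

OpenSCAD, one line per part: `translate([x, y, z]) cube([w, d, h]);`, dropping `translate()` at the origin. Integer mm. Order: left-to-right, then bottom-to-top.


cube([300, 1160, 160]);
translate([300, 0, 0]) cube([300, 1160, 320]);
translate([600, 0, 0]) cube([300, 1160, 480]);
translate([900, 0, 0]) cube([300, 1160, 640]);


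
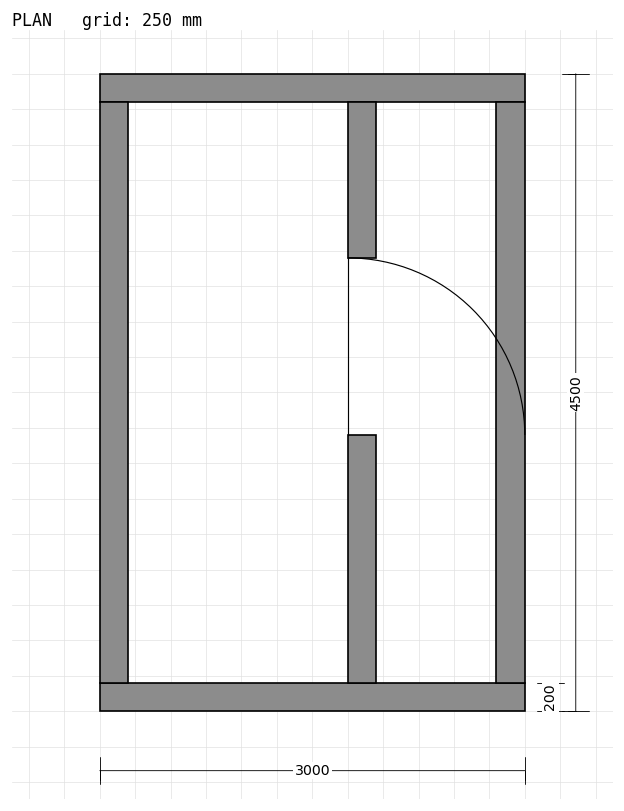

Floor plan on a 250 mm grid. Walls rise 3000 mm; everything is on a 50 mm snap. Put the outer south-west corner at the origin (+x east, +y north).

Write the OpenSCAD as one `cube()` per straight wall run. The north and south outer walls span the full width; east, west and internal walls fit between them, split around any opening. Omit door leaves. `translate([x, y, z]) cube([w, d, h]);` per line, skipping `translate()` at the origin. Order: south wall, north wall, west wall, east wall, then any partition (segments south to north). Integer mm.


cube([3000, 200, 3000]);
translate([0, 4300, 0]) cube([3000, 200, 3000]);
translate([0, 200, 0]) cube([200, 4100, 3000]);
translate([2800, 200, 0]) cube([200, 4100, 3000]);
translate([1750, 200, 0]) cube([200, 1750, 3000]);
translate([1750, 3200, 0]) cube([200, 1100, 3000]);


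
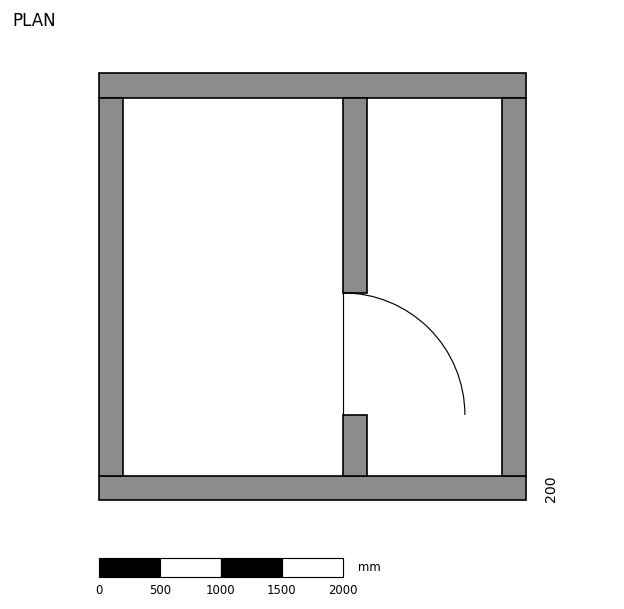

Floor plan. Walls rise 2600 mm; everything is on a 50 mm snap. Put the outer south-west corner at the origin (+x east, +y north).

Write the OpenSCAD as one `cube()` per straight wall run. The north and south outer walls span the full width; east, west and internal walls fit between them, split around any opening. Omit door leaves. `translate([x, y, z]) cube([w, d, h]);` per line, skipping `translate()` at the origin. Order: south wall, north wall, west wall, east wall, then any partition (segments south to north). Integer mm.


cube([3500, 200, 2600]);
translate([0, 3300, 0]) cube([3500, 200, 2600]);
translate([0, 200, 0]) cube([200, 3100, 2600]);
translate([3300, 200, 0]) cube([200, 3100, 2600]);
translate([2000, 200, 0]) cube([200, 500, 2600]);
translate([2000, 1700, 0]) cube([200, 1600, 2600]);
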